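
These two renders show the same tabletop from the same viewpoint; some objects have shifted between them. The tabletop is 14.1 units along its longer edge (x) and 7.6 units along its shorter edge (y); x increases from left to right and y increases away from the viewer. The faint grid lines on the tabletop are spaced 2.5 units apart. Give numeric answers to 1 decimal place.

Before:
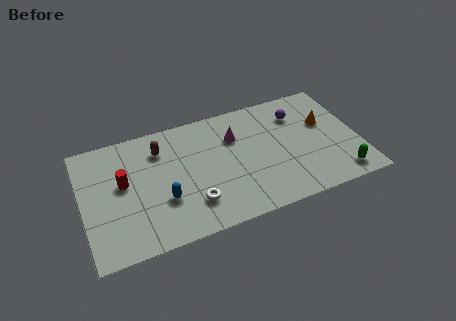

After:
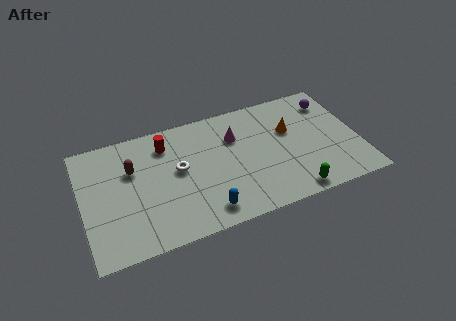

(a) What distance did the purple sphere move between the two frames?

1.8

From (11.2, 5.7) to (13.0, 6.0), the purple sphere covered √(1.8² + 0.3²) ≈ 1.8 units.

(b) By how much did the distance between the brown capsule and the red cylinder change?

-0.4

The distance was about 2.5 in the first image and 2.1 in the second, so they moved 0.4 units closer together.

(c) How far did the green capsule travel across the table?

2.5

The green capsule was near (12.9, 1.1) before and (10.4, 0.8) after, so it travelled √(2.5² + 0.3²) ≈ 2.5 units.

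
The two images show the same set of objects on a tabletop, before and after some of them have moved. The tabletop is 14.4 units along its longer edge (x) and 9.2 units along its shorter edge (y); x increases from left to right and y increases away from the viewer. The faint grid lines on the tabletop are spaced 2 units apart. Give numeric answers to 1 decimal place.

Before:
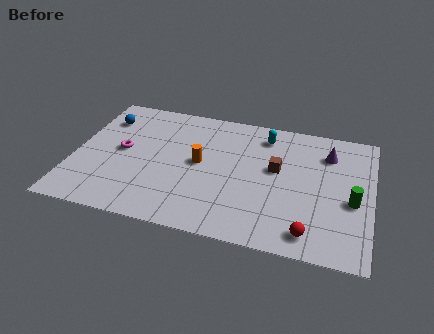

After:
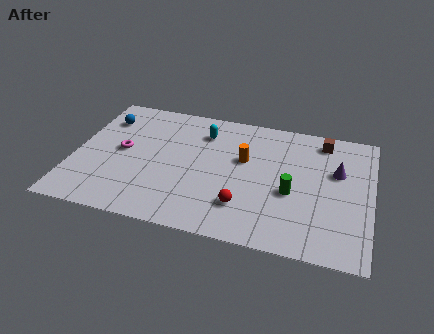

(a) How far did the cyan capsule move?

3.0

From (9.1, 7.6) to (6.1, 7.1), the cyan capsule covered √(3.0² + 0.5²) ≈ 3.0 units.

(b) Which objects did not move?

the blue sphere and the magenta torus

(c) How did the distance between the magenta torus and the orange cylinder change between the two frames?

+2.2

The distance was about 3.8 in the first image and 6.0 in the second, so they moved 2.2 units further apart.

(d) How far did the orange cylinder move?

2.2

The orange cylinder was near (6.1, 4.8) before and (8.2, 5.6) after, so it travelled √(2.1² + 0.8²) ≈ 2.2 units.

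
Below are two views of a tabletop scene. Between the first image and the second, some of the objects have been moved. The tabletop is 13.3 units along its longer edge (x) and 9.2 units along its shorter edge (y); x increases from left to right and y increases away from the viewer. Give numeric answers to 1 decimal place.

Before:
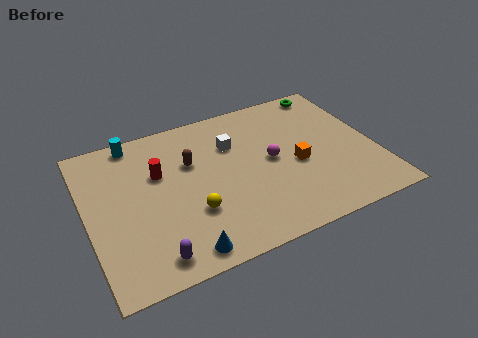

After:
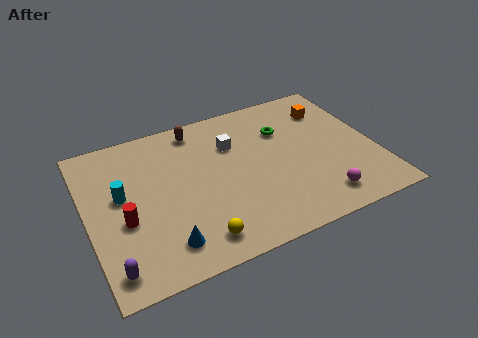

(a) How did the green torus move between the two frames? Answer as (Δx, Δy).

(-2.5, -1.9)

The green torus started near (11.8, 8.3) and ended near (9.3, 6.4).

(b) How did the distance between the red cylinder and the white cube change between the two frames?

+2.4

Before: roughly 3.5 units apart; after: 5.9. That's 2.4 units further apart.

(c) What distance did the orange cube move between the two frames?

3.6

The orange cube was near (9.6, 4.0) before and (11.6, 7.0) after, so it travelled √(2.0² + 3.0²) ≈ 3.6 units.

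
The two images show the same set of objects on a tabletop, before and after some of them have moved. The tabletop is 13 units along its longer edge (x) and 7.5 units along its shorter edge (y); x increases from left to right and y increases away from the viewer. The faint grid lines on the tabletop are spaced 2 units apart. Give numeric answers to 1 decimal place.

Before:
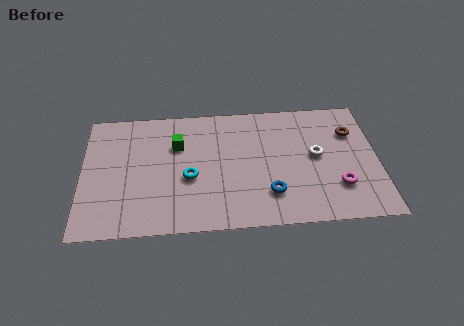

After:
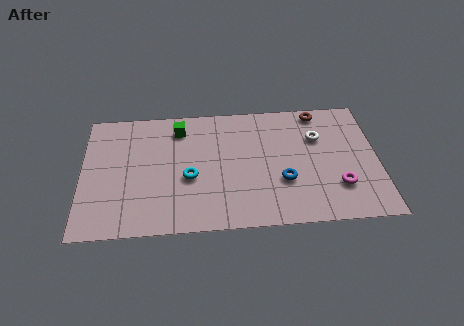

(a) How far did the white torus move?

1.1

The white torus was near (10.3, 4.0) before and (10.4, 5.1) after, so it travelled √(0.1² + 1.1²) ≈ 1.1 units.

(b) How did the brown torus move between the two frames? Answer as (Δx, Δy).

(-1.4, 1.4)

From the two frames, the brown torus sits at roughly (11.9, 5.3) before and (10.5, 6.7) after.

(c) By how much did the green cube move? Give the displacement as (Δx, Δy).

(0.1, 1.0)

From the two frames, the green cube sits at roughly (4.2, 5.1) before and (4.3, 6.1) after.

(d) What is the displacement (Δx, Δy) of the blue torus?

(0.6, 0.7)

The blue torus was at about (8.2, 1.9) and moved to about (8.8, 2.6).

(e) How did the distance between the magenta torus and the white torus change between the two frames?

+1.0

They were about 2.1 units apart before and 3.1 after — 1.0 units further apart.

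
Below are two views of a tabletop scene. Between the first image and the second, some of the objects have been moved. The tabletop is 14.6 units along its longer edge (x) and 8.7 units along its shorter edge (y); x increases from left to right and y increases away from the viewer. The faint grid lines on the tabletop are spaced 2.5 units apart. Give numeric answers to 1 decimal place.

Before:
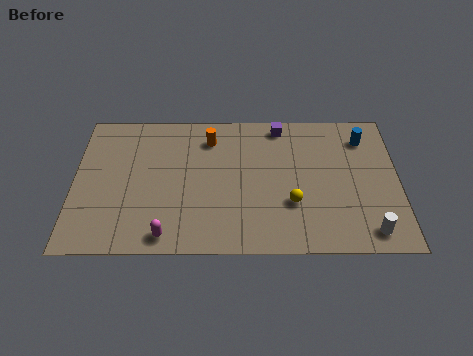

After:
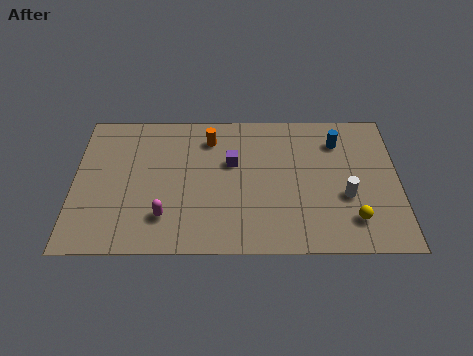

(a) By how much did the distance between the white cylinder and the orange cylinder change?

-2.0

Before: roughly 9.1 units apart; after: 7.1. That's 2.0 units closer together.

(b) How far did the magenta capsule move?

1.1

The magenta capsule moved from about (4.2, 1.0) to (4.1, 2.1), a distance of √(0.1² + 1.1²) ≈ 1.1.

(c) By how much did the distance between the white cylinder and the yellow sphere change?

-2.4

Before: roughly 3.8 units apart; after: 1.4. That's 2.4 units closer together.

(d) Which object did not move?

the orange cylinder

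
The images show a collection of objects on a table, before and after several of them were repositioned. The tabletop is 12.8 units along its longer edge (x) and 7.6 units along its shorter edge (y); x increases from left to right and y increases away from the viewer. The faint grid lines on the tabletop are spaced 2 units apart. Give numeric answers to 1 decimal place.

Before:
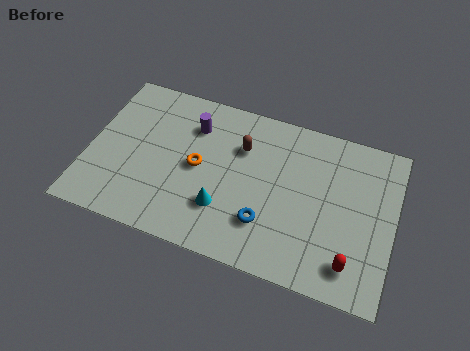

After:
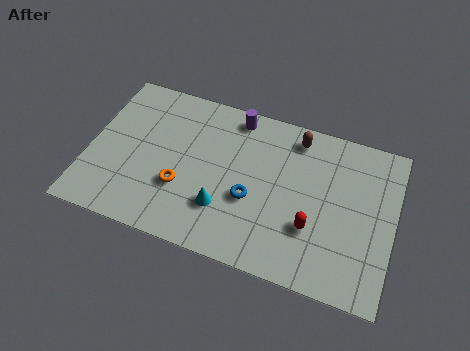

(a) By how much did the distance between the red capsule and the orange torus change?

-1.5

They were about 7.0 units apart before and 5.5 after — 1.5 units closer together.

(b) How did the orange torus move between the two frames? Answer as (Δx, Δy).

(-0.6, -1.2)

The orange torus was at about (4.6, 3.8) and moved to about (4.0, 2.6).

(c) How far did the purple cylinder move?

2.0

The purple cylinder was near (4.2, 5.7) before and (5.9, 6.7) after, so it travelled √(1.7² + 1.0²) ≈ 2.0 units.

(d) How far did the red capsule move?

2.0

From (11.2, 1.4) to (9.5, 2.5), the red capsule covered √(1.7² + 1.1²) ≈ 2.0 units.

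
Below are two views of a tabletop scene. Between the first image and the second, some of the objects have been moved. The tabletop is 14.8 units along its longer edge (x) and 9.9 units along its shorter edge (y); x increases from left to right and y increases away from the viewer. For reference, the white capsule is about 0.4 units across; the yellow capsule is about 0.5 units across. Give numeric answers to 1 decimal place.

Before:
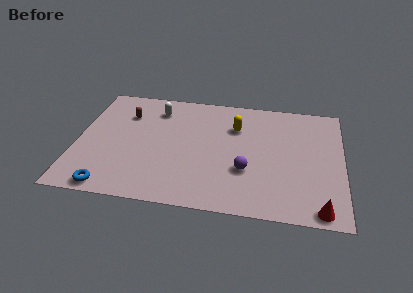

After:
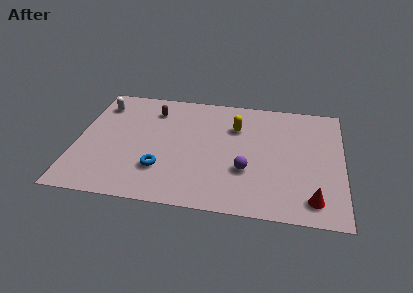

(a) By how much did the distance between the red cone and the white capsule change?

+2.0

They were about 11.6 units apart before and 13.6 after — 2.0 units further apart.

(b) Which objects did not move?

the purple sphere and the yellow capsule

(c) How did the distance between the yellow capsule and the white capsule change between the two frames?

+3.2

They were about 4.6 units apart before and 7.8 after — 3.2 units further apart.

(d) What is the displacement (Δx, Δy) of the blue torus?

(2.7, 1.9)

The blue torus started near (2.1, 0.9) and ended near (4.8, 2.8).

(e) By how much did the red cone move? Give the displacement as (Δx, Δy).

(-0.4, 0.7)

The red cone was at about (13.6, 0.9) and moved to about (13.2, 1.6).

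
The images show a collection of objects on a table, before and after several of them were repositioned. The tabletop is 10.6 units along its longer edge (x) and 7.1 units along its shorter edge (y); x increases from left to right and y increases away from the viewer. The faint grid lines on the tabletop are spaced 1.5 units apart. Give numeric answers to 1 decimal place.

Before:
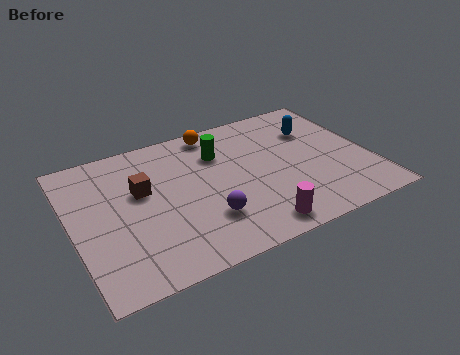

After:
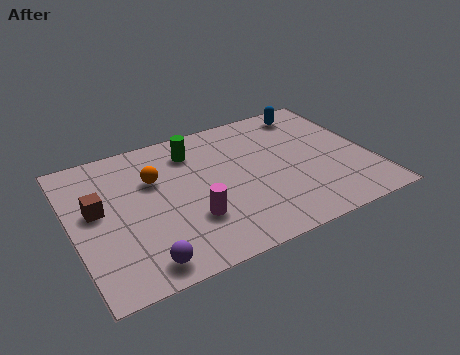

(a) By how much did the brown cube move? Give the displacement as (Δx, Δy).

(-1.6, -0.3)

The brown cube was at about (2.5, 4.3) and moved to about (0.9, 4.0).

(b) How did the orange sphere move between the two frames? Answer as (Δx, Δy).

(-2.4, -1.6)

From the two frames, the orange sphere sits at roughly (5.4, 6.3) before and (3.0, 4.7) after.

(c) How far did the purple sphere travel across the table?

2.6

The purple sphere was near (4.5, 2.0) before and (2.1, 0.9) after, so it travelled √(2.4² + 1.1²) ≈ 2.6 units.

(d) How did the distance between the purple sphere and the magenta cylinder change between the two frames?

+0.4

Before: roughly 1.9 units apart; after: 2.3. That's 0.4 units further apart.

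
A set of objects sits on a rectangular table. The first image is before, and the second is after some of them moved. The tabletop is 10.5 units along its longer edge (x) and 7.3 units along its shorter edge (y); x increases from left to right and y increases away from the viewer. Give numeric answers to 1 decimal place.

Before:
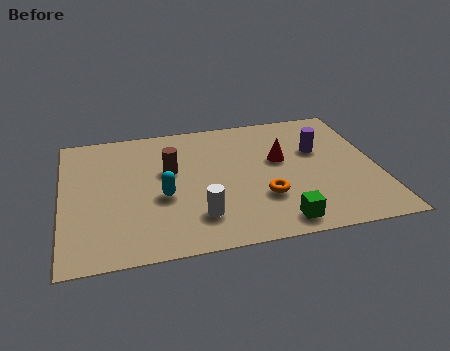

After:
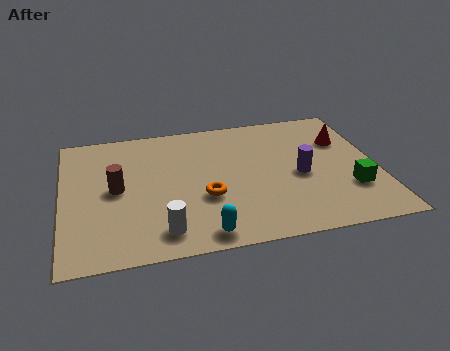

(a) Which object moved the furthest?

the green cube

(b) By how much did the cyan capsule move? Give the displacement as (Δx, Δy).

(1.2, -2.2)

From the two frames, the cyan capsule sits at roughly (3.3, 3.0) before and (4.5, 0.8) after.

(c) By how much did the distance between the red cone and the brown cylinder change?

+4.1

They were about 3.7 units apart before and 7.8 after — 4.1 units further apart.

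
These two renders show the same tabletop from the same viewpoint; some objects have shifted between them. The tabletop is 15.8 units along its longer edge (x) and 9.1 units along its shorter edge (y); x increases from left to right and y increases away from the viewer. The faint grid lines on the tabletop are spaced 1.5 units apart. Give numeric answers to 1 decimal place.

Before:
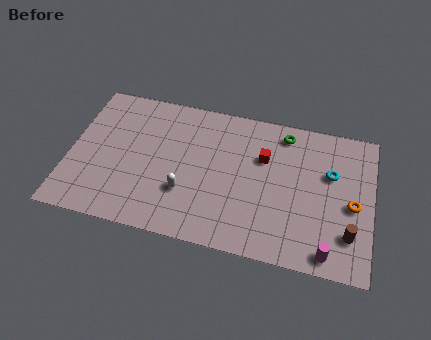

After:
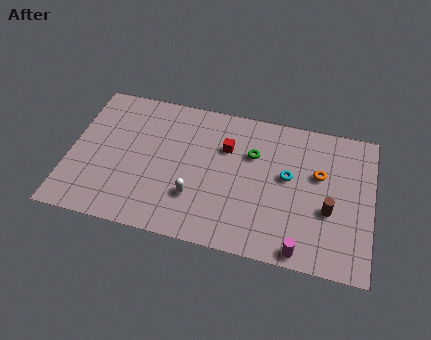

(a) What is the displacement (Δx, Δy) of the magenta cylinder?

(-1.4, -0.2)

From the two frames, the magenta cylinder sits at roughly (13.7, 1.0) before and (12.3, 0.8) after.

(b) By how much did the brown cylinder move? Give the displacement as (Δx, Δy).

(-1.1, 1.2)

From the two frames, the brown cylinder sits at roughly (14.7, 2.3) before and (13.6, 3.5) after.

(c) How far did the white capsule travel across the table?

0.5

The white capsule was near (6.2, 2.9) before and (6.7, 2.7) after, so it travelled √(0.5² + 0.2²) ≈ 0.5 units.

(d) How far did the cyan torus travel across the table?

2.3

The cyan torus moved from about (13.6, 5.8) to (11.4, 5.1), a distance of √(2.2² + 0.7²) ≈ 2.3.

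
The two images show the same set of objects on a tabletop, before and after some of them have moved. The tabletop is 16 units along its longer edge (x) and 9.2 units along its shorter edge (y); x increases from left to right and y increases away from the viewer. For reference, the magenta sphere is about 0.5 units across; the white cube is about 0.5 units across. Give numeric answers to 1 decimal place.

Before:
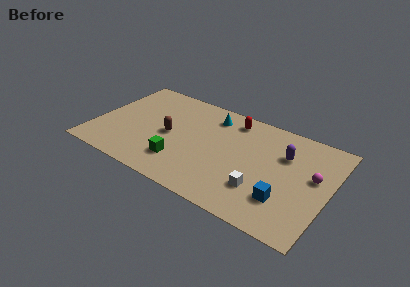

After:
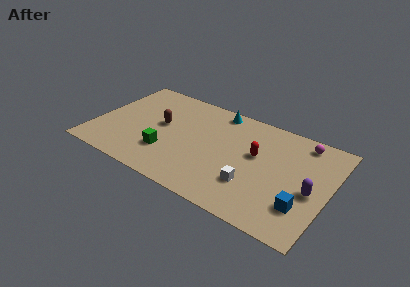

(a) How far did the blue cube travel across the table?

1.2

From (13.3, 2.5) to (14.5, 2.5), the blue cube covered √(1.2² + 0.0²) ≈ 1.2 units.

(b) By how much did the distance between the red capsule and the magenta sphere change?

-2.6

Before: roughly 6.4 units apart; after: 3.8. That's 2.6 units closer together.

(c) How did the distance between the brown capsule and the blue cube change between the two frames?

+2.0

The distance was about 8.4 in the first image and 10.4 in the second, so they moved 2.0 units further apart.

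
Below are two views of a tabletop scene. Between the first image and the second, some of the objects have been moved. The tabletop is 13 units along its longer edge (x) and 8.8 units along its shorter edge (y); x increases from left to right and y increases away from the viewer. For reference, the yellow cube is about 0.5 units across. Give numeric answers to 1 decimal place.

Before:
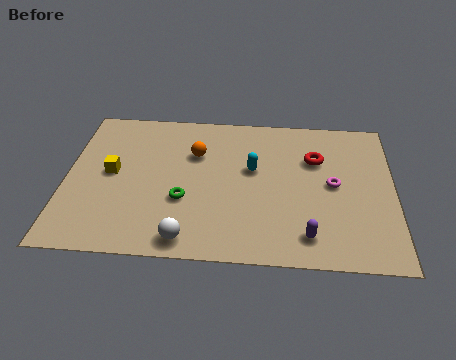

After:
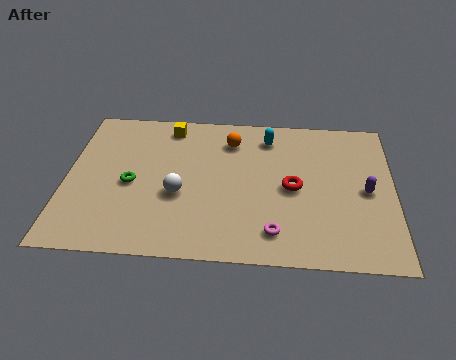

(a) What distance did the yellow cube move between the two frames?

3.7

The yellow cube moved from about (1.8, 4.6) to (4.0, 7.6), a distance of √(2.2² + 3.0²) ≈ 3.7.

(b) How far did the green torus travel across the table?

2.2

The green torus was near (4.7, 3.2) before and (2.6, 4.0) after, so it travelled √(2.1² + 0.8²) ≈ 2.2 units.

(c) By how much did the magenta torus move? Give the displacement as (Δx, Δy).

(-2.3, -2.9)

The magenta torus started near (10.6, 4.5) and ended near (8.3, 1.6).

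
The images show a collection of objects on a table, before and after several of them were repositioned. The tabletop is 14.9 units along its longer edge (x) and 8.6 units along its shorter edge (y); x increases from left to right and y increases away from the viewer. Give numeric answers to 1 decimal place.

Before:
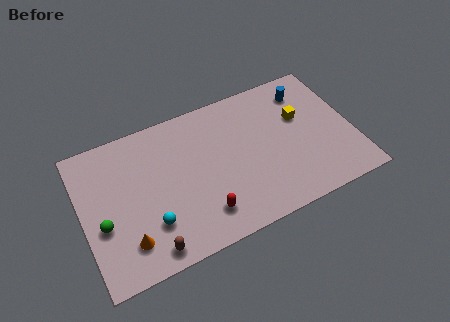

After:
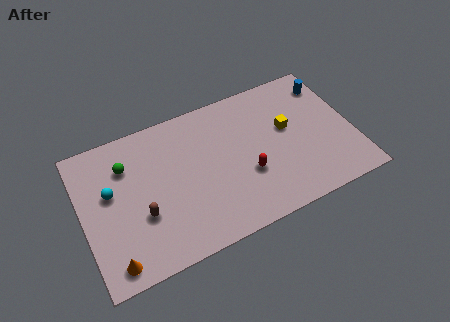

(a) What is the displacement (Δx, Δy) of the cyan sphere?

(-1.9, 2.7)

The cyan sphere was at about (3.5, 2.4) and moved to about (1.6, 5.1).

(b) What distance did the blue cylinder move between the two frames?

1.3

From (12.7, 6.9) to (14.0, 6.9), the blue cylinder covered √(1.3² + 0.0²) ≈ 1.3 units.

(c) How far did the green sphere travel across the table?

3.3

The green sphere moved from about (1.0, 3.4) to (2.6, 6.3), a distance of √(1.6² + 2.9²) ≈ 3.3.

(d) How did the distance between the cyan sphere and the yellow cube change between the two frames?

+0.6

The distance was about 9.2 in the first image and 9.8 in the second, so they moved 0.6 units further apart.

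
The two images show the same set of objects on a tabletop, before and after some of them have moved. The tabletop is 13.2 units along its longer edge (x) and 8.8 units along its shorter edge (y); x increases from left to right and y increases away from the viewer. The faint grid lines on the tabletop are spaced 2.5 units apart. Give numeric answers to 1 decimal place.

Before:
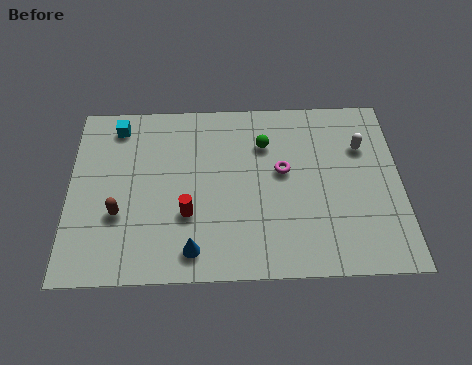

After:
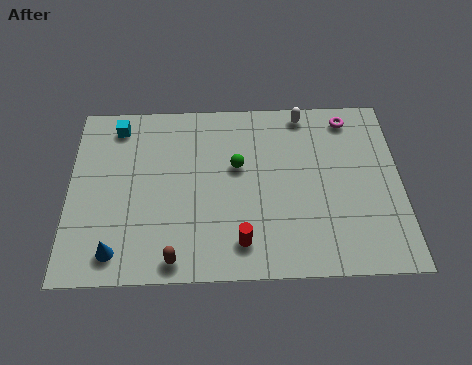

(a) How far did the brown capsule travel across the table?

3.1

From (2.0, 3.1) to (4.2, 0.9), the brown capsule covered √(2.2² + 2.2²) ≈ 3.1 units.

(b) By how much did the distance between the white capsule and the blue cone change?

+1.7

They were about 8.3 units apart before and 10.0 after — 1.7 units further apart.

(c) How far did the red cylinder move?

2.5

The red cylinder was near (4.7, 3.0) before and (6.8, 1.6) after, so it travelled √(2.1² + 1.4²) ≈ 2.5 units.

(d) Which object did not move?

the cyan cube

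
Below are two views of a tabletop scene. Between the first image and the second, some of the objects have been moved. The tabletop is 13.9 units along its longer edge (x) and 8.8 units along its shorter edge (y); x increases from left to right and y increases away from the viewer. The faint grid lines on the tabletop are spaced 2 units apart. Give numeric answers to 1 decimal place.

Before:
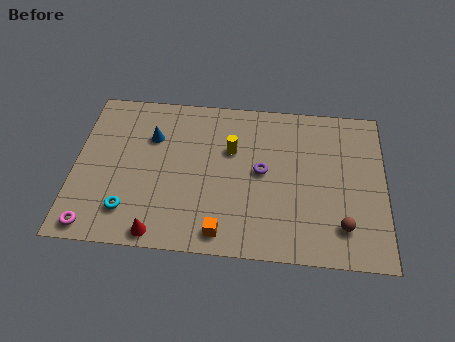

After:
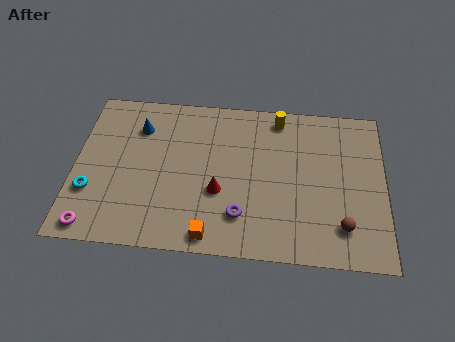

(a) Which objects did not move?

the magenta torus and the brown sphere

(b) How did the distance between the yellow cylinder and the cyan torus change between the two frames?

+3.7

The distance was about 5.9 in the first image and 9.6 in the second, so they moved 3.7 units further apart.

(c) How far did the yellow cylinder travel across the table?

2.9

From (7.0, 5.7) to (9.1, 7.7), the yellow cylinder covered √(2.1² + 2.0²) ≈ 2.9 units.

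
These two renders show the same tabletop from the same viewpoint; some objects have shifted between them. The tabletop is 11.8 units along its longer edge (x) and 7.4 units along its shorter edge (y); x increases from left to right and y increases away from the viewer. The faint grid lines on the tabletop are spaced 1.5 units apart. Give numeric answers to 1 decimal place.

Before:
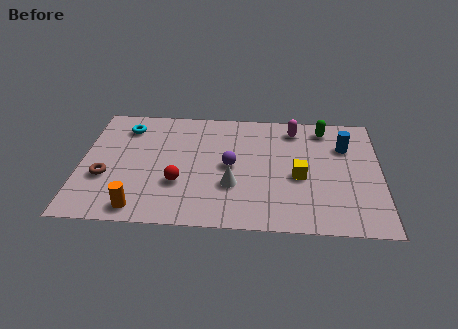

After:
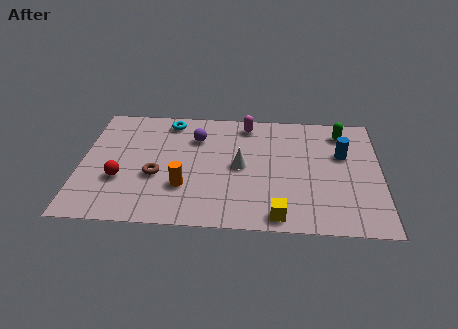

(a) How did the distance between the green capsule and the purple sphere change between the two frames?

+1.3

They were about 4.5 units apart before and 5.8 after — 1.3 units further apart.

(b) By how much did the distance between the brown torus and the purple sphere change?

-2.1

The distance was about 5.0 in the first image and 2.9 in the second, so they moved 2.1 units closer together.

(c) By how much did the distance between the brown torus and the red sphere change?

-1.5

They were about 2.9 units apart before and 1.4 after — 1.5 units closer together.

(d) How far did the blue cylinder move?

0.5

The blue cylinder was near (10.4, 5.2) before and (10.3, 4.7) after, so it travelled √(0.1² + 0.5²) ≈ 0.5 units.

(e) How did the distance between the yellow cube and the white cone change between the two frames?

+0.6

The distance was about 2.7 in the first image and 3.3 in the second, so they moved 0.6 units further apart.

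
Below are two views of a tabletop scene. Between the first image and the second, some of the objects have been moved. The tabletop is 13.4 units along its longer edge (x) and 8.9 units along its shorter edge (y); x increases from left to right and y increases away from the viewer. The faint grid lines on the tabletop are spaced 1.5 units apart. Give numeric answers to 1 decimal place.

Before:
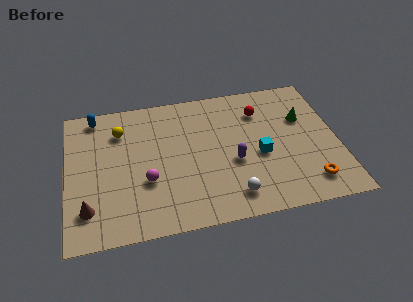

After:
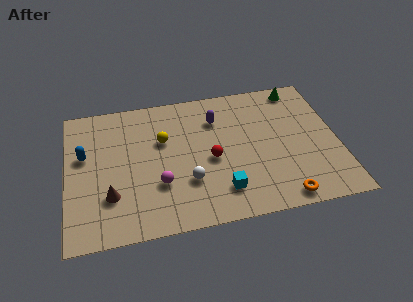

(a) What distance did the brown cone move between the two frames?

1.3

The brown cone was near (1.0, 2.0) before and (2.1, 2.6) after, so it travelled √(1.1² + 0.6²) ≈ 1.3 units.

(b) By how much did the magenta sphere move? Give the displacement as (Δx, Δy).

(0.6, -0.3)

From the two frames, the magenta sphere sits at roughly (3.9, 3.2) before and (4.5, 2.9) after.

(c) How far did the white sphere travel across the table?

2.5

The white sphere moved from about (8.0, 1.5) to (5.9, 2.8), a distance of √(2.1² + 1.3²) ≈ 2.5.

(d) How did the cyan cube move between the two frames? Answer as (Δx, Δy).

(-2.0, -1.9)

From the two frames, the cyan cube sits at roughly (9.5, 3.8) before and (7.5, 1.9) after.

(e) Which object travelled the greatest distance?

the red sphere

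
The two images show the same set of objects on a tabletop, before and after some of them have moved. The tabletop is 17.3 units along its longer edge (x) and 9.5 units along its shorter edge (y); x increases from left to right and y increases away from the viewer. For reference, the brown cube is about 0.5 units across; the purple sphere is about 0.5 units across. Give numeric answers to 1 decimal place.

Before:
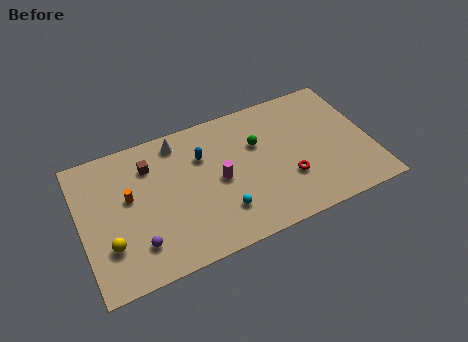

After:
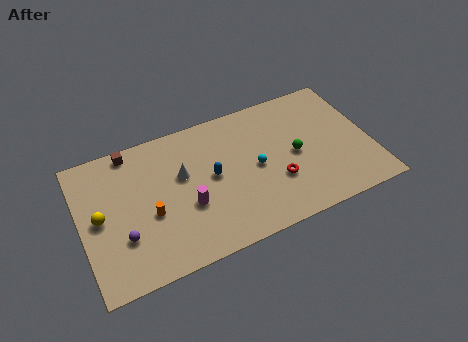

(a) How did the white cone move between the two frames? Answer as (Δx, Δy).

(0.0, -2.4)

From the two frames, the white cone sits at roughly (6.1, 8.2) before and (6.1, 5.8) after.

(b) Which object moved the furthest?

the cyan sphere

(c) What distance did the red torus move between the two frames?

0.7

From (12.2, 3.1) to (11.5, 3.2), the red torus covered √(0.7² + 0.1²) ≈ 0.7 units.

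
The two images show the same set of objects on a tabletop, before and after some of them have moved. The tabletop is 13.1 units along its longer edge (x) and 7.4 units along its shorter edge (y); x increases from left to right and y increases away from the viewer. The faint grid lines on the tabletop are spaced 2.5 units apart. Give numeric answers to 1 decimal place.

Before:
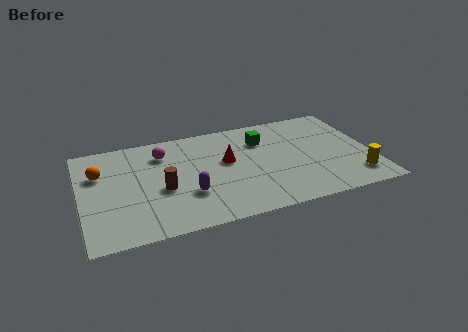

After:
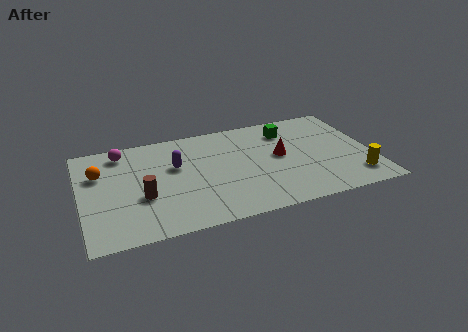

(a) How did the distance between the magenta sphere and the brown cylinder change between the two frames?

+1.0

They were about 2.6 units apart before and 3.6 after — 1.0 units further apart.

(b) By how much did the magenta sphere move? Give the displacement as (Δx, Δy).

(-1.8, 0.6)

From the two frames, the magenta sphere sits at roughly (3.8, 5.7) before and (2.0, 6.3) after.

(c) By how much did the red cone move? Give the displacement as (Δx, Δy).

(2.4, -0.3)

The red cone was at about (6.6, 4.3) and moved to about (9.0, 4.0).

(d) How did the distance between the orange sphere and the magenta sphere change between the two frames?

-1.3

Before: roughly 3.0 units apart; after: 1.7. That's 1.3 units closer together.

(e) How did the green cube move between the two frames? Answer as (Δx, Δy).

(1.2, 0.4)

From the two frames, the green cube sits at roughly (8.3, 5.4) before and (9.5, 5.8) after.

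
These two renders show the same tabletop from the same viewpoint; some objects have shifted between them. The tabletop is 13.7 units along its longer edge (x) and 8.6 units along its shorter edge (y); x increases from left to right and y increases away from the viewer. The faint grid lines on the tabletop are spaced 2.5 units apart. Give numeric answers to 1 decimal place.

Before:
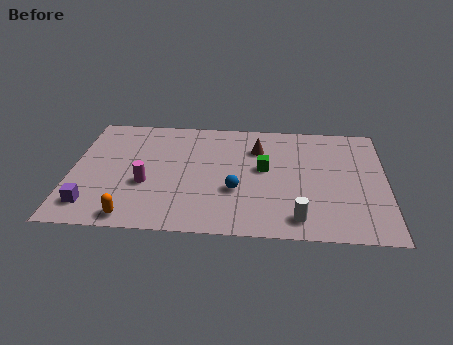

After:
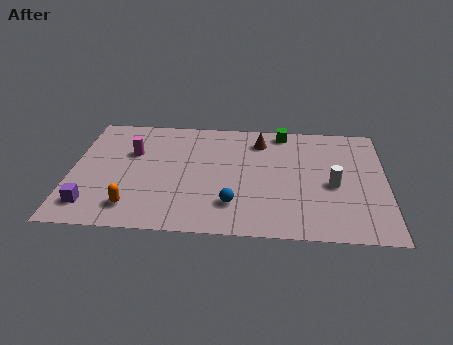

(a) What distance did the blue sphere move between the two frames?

1.0

The blue sphere was near (7.2, 3.1) before and (7.1, 2.1) after, so it travelled √(0.1² + 1.0²) ≈ 1.0 units.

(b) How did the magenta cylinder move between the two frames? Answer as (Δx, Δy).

(-0.7, 2.3)

From the two frames, the magenta cylinder sits at roughly (3.3, 3.3) before and (2.6, 5.6) after.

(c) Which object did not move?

the purple cube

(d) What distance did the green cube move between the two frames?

3.0

The green cube was near (8.4, 4.8) before and (9.2, 7.7) after, so it travelled √(0.8² + 2.9²) ≈ 3.0 units.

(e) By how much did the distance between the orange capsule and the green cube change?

+2.0

Before: roughly 6.8 units apart; after: 8.8. That's 2.0 units further apart.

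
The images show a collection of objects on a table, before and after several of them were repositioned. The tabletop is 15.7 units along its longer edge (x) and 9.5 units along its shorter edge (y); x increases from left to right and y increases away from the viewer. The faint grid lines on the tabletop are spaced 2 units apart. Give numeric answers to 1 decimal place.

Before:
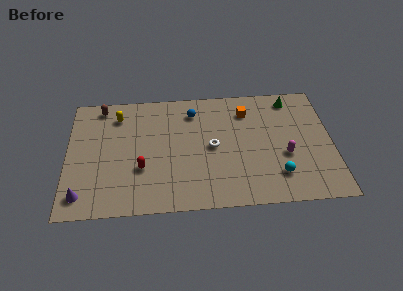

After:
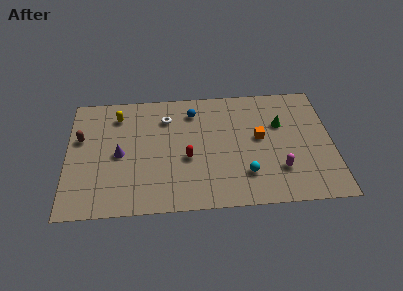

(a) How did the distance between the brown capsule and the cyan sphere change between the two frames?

-1.8

The distance was about 12.1 in the first image and 10.3 in the second, so they moved 1.8 units closer together.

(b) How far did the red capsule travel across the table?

2.8

From (4.4, 3.3) to (7.1, 3.9), the red capsule covered √(2.7² + 0.6²) ≈ 2.8 units.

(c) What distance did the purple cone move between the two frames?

3.7

The purple cone was near (0.9, 1.5) before and (3.1, 4.5) after, so it travelled √(2.2² + 3.0²) ≈ 3.7 units.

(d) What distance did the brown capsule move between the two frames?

2.8

The brown capsule moved from about (2.0, 8.4) to (0.8, 5.9), a distance of √(1.2² + 2.5²) ≈ 2.8.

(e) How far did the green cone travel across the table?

2.1

The green cone was near (13.4, 8.2) before and (12.7, 6.2) after, so it travelled √(0.7² + 2.0²) ≈ 2.1 units.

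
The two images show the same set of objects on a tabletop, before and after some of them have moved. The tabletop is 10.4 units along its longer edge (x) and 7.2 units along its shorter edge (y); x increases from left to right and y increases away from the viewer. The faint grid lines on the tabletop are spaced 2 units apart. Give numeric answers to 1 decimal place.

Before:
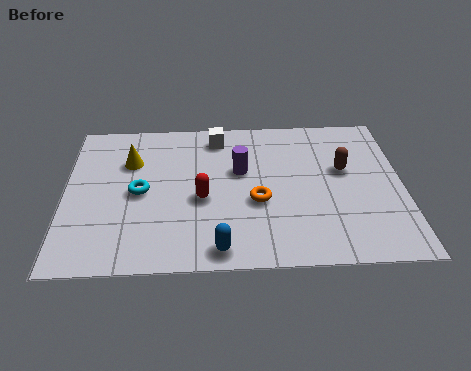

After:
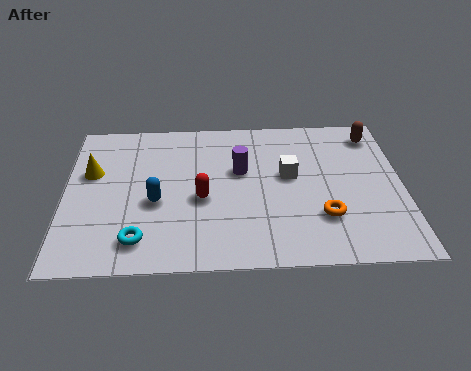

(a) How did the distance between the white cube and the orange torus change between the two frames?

-1.2

They were about 3.4 units apart before and 2.2 after — 1.2 units closer together.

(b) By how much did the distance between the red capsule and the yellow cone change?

+0.8

Before: roughly 2.9 units apart; after: 3.7. That's 0.8 units further apart.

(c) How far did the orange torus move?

2.2

The orange torus moved from about (5.9, 2.9) to (7.9, 2.1), a distance of √(2.0² + 0.8²) ≈ 2.2.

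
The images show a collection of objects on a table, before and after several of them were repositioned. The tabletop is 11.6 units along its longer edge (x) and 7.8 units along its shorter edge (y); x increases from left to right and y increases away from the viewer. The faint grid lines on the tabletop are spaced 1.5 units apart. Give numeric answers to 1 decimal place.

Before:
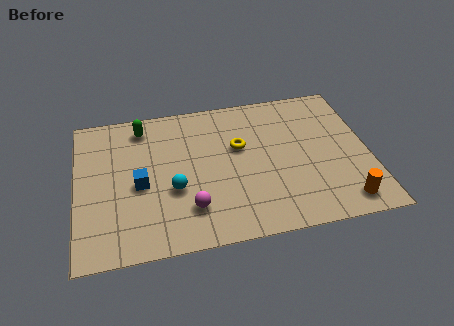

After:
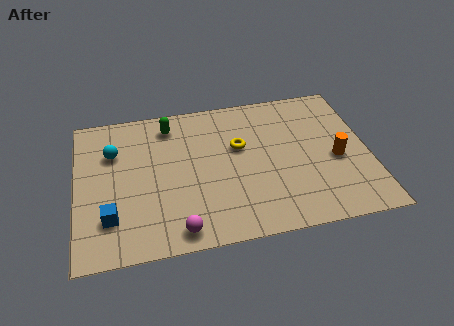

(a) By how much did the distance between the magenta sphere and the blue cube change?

+0.3

Before: roughly 2.5 units apart; after: 2.8. That's 0.3 units further apart.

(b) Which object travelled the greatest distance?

the cyan sphere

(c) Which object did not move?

the yellow torus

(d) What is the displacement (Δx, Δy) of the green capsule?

(1.1, -0.1)

The green capsule started near (2.7, 6.6) and ended near (3.8, 6.5).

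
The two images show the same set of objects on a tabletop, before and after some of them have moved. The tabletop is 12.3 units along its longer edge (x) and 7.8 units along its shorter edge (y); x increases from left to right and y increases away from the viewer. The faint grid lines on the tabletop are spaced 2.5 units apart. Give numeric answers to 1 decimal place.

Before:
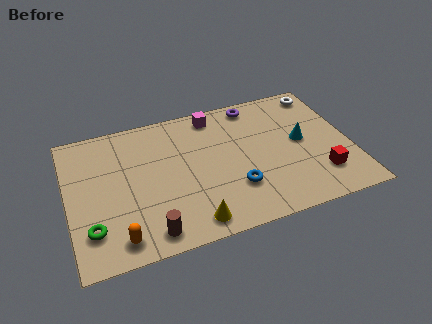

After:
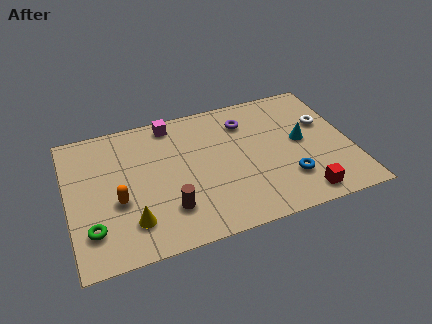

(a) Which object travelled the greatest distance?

the yellow cone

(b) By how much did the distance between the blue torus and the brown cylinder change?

+1.2

The distance was about 4.0 in the first image and 5.2 in the second, so they moved 1.2 units further apart.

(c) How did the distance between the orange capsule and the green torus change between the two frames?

+0.3

Before: roughly 1.4 units apart; after: 1.7. That's 0.3 units further apart.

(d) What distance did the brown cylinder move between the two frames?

1.3

The brown cylinder moved from about (3.3, 1.0) to (4.2, 2.0), a distance of √(0.9² + 1.0²) ≈ 1.3.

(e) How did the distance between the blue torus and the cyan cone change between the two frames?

-1.4

The distance was about 3.6 in the first image and 2.2 in the second, so they moved 1.4 units closer together.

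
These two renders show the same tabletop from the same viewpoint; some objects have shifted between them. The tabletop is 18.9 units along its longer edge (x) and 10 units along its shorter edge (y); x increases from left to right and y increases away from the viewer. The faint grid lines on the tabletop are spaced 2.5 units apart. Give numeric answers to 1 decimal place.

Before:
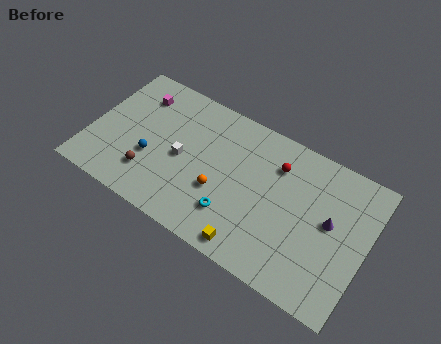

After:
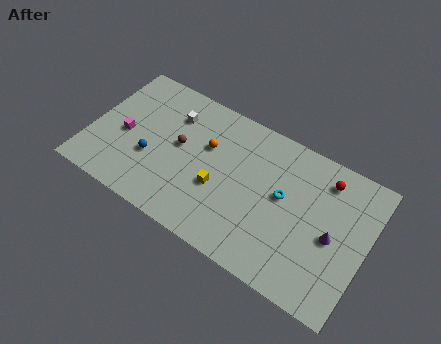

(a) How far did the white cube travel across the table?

3.0

The white cube moved from about (6.3, 4.7) to (5.2, 7.5), a distance of √(1.1² + 2.8²) ≈ 3.0.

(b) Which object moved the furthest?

the cyan torus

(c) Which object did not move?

the blue sphere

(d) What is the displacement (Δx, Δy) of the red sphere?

(3.2, 0.7)

The red sphere was at about (12.5, 7.5) and moved to about (15.7, 8.2).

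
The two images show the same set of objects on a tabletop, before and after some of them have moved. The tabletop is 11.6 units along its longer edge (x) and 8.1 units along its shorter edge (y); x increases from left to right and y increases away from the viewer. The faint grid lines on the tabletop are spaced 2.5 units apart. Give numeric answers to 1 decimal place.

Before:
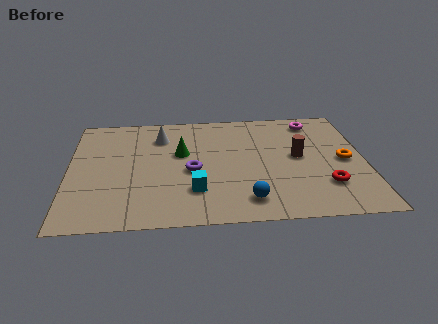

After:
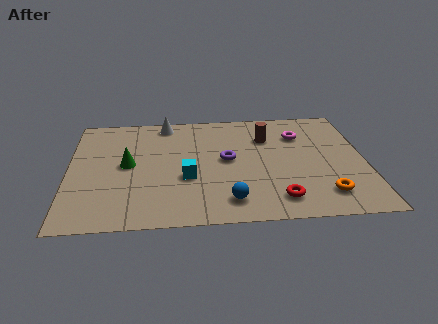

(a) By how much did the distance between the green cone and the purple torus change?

+2.5

The distance was about 1.4 in the first image and 3.9 in the second, so they moved 2.5 units further apart.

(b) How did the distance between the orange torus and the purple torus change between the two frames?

-1.4

They were about 6.0 units apart before and 4.6 after — 1.4 units closer together.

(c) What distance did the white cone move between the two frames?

1.0

The white cone was near (3.6, 6.2) before and (3.8, 7.2) after, so it travelled √(0.2² + 1.0²) ≈ 1.0 units.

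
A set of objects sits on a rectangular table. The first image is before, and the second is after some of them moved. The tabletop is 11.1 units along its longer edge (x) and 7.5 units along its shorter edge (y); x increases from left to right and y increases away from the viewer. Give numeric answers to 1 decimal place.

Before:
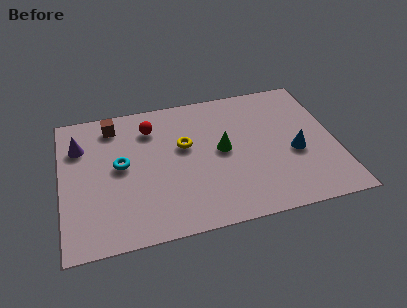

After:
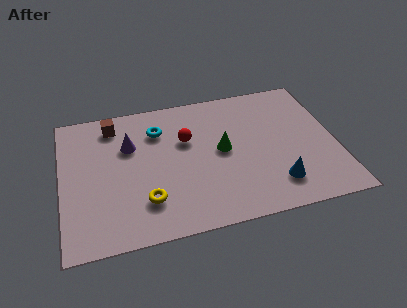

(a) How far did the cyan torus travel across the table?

2.3

From (2.4, 4.0) to (4.0, 5.6), the cyan torus covered √(1.6² + 1.6²) ≈ 2.3 units.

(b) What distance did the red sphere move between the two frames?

1.7

The red sphere was near (3.7, 5.8) before and (5.1, 4.8) after, so it travelled √(1.4² + 1.0²) ≈ 1.7 units.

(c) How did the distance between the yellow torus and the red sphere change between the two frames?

+1.6

Before: roughly 1.8 units apart; after: 3.4. That's 1.6 units further apart.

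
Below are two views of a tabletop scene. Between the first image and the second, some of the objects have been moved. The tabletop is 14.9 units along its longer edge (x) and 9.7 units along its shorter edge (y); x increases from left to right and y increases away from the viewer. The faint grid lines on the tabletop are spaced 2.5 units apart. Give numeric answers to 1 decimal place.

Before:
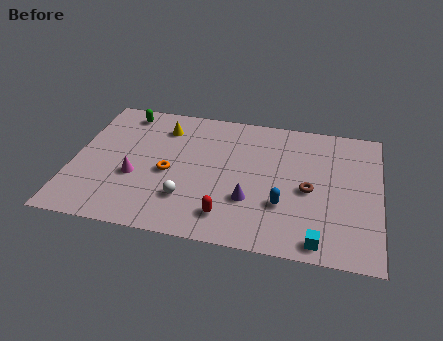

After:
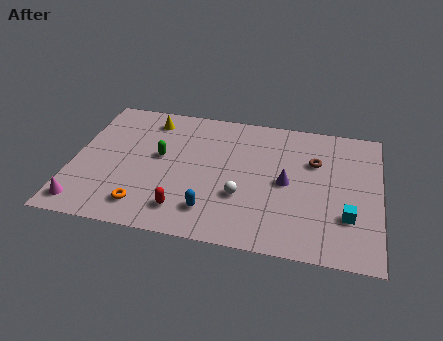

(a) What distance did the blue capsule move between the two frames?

3.6

The blue capsule moved from about (10.3, 3.1) to (6.9, 2.0), a distance of √(3.4² + 1.1²) ≈ 3.6.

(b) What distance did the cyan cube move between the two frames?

2.3

The cyan cube was near (12.1, 1.0) before and (13.4, 2.9) after, so it travelled √(1.3² + 1.9²) ≈ 2.3 units.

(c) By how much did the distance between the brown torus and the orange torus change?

+2.5

They were about 6.8 units apart before and 9.3 after — 2.5 units further apart.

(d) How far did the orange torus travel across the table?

2.8

The orange torus moved from about (4.7, 4.3) to (3.7, 1.7), a distance of √(1.0² + 2.6²) ≈ 2.8.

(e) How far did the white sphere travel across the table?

2.7

The white sphere moved from about (5.7, 2.6) to (8.3, 3.3), a distance of √(2.6² + 0.7²) ≈ 2.7.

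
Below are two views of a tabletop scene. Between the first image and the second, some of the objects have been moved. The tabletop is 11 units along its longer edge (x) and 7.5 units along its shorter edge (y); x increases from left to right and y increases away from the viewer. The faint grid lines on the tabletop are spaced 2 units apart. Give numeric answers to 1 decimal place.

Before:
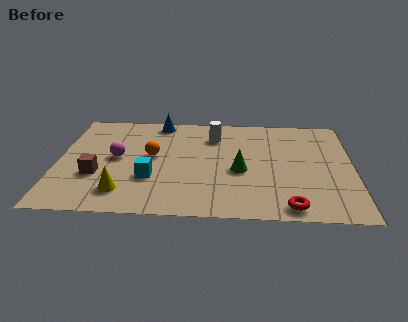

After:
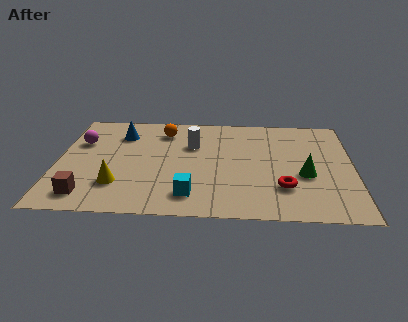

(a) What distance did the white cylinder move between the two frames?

1.1

From (5.8, 5.7) to (5.0, 5.0), the white cylinder covered √(0.8² + 0.7²) ≈ 1.1 units.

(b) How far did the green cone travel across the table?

2.4

The green cone was near (6.8, 3.2) before and (9.2, 3.0) after, so it travelled √(2.4² + 0.2²) ≈ 2.4 units.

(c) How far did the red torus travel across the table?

1.3

From (8.6, 0.8) to (8.4, 2.1), the red torus covered √(0.2² + 1.3²) ≈ 1.3 units.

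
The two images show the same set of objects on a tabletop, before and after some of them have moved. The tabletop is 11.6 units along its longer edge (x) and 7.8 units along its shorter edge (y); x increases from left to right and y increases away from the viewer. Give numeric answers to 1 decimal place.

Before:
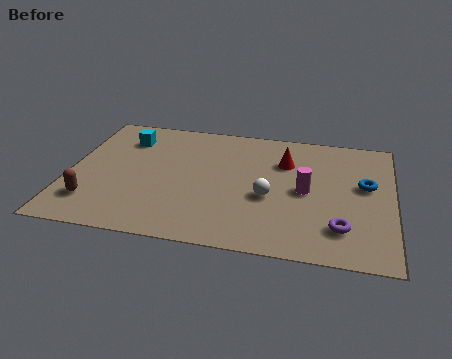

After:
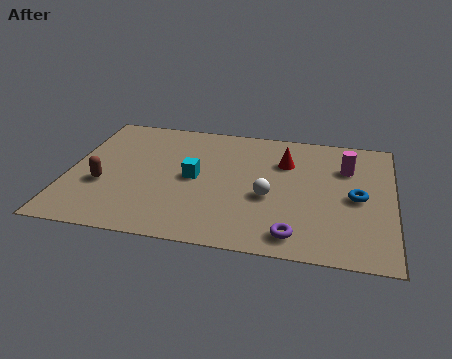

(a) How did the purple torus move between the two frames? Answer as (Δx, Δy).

(-1.6, -0.7)

From the two frames, the purple torus sits at roughly (9.8, 1.8) before and (8.2, 1.1) after.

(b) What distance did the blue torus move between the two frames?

0.9

From (10.6, 4.5) to (10.3, 3.7), the blue torus covered √(0.3² + 0.8²) ≈ 0.9 units.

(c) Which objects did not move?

the white sphere and the red cone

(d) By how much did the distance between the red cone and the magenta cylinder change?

+0.3

They were about 1.9 units apart before and 2.2 after — 0.3 units further apart.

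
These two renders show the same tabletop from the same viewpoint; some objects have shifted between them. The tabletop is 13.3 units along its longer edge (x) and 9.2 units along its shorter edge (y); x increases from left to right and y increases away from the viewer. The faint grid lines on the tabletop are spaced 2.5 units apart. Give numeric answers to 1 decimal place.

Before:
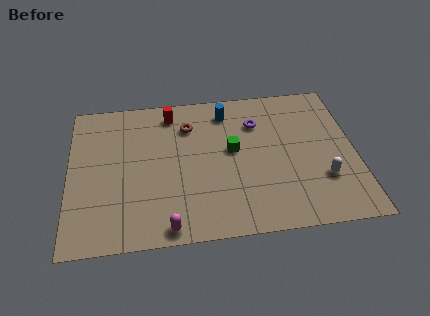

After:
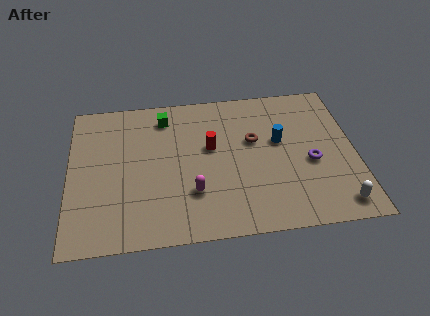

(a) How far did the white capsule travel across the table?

1.7

The white capsule moved from about (11.7, 2.8) to (12.3, 1.2), a distance of √(0.6² + 1.6²) ≈ 1.7.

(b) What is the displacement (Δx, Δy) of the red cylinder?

(1.8, -2.4)

The red cylinder was at about (4.8, 7.8) and moved to about (6.6, 5.4).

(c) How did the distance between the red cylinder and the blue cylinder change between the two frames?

+0.6

They were about 2.6 units apart before and 3.2 after — 0.6 units further apart.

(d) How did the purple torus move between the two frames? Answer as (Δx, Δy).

(2.4, -2.8)

From the two frames, the purple torus sits at roughly (8.8, 6.7) before and (11.2, 3.9) after.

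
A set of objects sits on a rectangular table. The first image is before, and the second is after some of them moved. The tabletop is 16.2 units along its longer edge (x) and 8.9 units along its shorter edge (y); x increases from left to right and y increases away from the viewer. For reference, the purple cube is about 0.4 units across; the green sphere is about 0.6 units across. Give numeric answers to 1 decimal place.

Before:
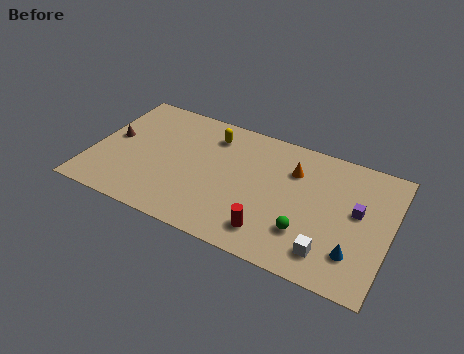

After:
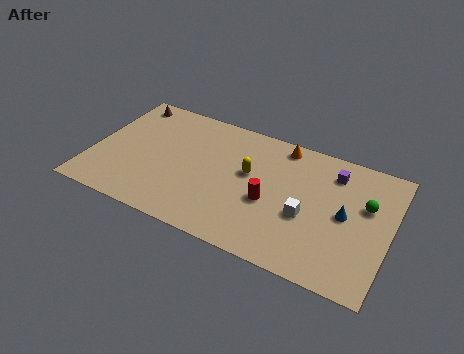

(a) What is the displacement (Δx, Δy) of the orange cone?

(-0.8, 1.5)

From the two frames, the orange cone sits at roughly (10.8, 6.4) before and (10.0, 7.9) after.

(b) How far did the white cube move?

2.4

From (13.2, 1.7) to (11.8, 3.6), the white cube covered √(1.4² + 1.9²) ≈ 2.4 units.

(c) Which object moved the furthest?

the green sphere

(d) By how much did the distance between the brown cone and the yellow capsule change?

+2.0

They were about 5.7 units apart before and 7.7 after — 2.0 units further apart.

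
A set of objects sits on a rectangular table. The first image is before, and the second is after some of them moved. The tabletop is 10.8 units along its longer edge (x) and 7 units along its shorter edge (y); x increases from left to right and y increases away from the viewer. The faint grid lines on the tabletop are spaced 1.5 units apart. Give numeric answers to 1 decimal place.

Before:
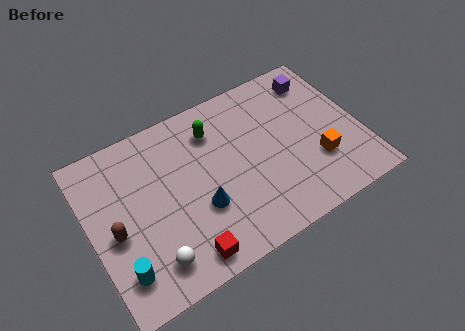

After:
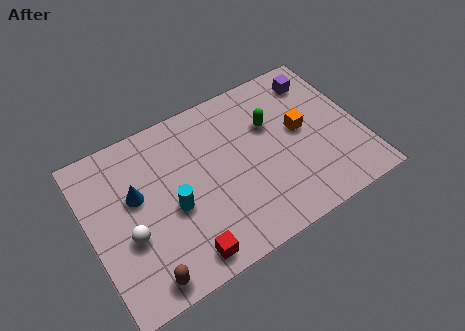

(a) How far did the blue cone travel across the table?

2.9

The blue cone was near (4.2, 2.5) before and (1.9, 4.2) after, so it travelled √(2.3² + 1.7²) ≈ 2.9 units.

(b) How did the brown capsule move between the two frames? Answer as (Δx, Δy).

(0.8, -2.3)

The brown capsule was at about (0.9, 3.1) and moved to about (1.7, 0.8).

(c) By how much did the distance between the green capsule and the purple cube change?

-1.9

Before: roughly 4.3 units apart; after: 2.4. That's 1.9 units closer together.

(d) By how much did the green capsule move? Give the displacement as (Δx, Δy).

(2.2, -0.8)

The green capsule started near (5.2, 5.4) and ended near (7.4, 4.6).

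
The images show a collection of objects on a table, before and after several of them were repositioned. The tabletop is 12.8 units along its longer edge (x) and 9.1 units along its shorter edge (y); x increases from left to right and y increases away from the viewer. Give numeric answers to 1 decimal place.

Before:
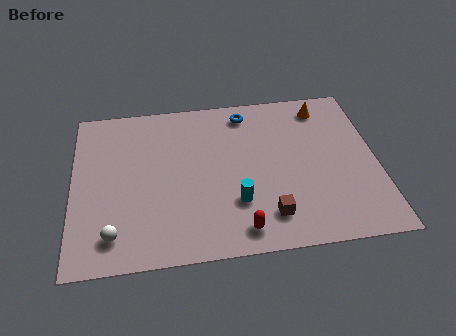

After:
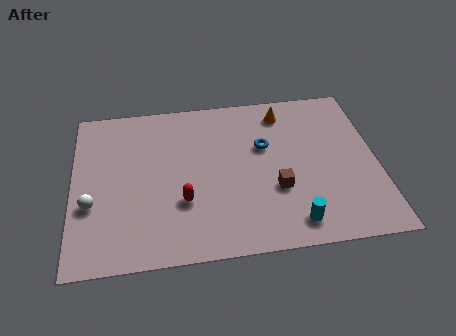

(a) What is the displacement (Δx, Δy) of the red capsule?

(-2.3, 1.8)

From the two frames, the red capsule sits at roughly (6.9, 1.2) before and (4.6, 3.0) after.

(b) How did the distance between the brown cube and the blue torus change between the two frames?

-3.5

The distance was about 6.0 in the first image and 2.5 in the second, so they moved 3.5 units closer together.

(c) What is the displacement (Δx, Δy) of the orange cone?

(-1.7, -0.1)

The orange cone started near (10.7, 7.7) and ended near (9.0, 7.6).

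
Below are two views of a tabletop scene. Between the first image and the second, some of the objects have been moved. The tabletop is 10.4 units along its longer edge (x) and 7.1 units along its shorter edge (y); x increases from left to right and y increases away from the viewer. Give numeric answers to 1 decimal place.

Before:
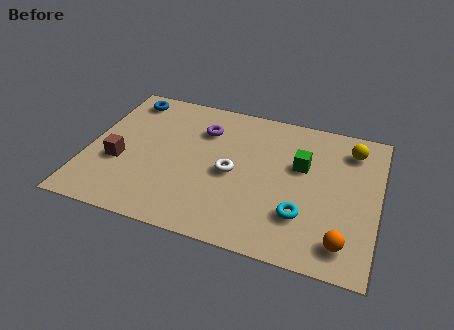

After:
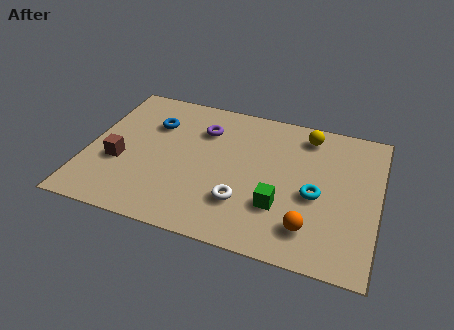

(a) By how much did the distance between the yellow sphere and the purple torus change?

-1.5

Before: roughly 5.3 units apart; after: 3.8. That's 1.5 units closer together.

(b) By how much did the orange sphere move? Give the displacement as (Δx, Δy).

(-1.2, 0.3)

The orange sphere started near (9.3, 1.2) and ended near (8.1, 1.5).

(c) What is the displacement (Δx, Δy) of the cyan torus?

(0.4, 1.1)

The cyan torus was at about (7.8, 2.0) and moved to about (8.2, 3.1).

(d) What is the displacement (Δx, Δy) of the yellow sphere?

(-1.6, 0.3)

The yellow sphere was at about (9.3, 5.7) and moved to about (7.7, 6.0).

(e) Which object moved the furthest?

the green cube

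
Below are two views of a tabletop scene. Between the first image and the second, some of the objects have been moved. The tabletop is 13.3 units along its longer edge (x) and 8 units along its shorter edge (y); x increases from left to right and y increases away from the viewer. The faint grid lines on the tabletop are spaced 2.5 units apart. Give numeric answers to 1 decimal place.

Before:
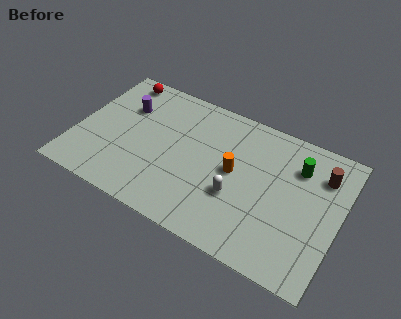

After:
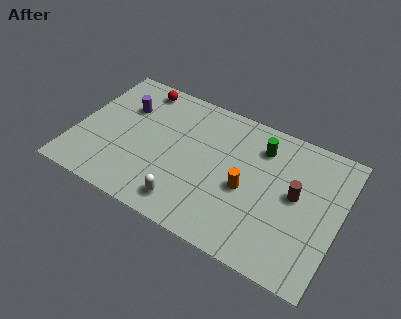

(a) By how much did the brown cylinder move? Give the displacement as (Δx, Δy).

(-1.1, -1.7)

From the two frames, the brown cylinder sits at roughly (12.2, 6.0) before and (11.1, 4.3) after.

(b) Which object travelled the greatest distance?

the white capsule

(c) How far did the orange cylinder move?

1.0

The orange cylinder moved from about (8.0, 4.2) to (8.7, 3.5), a distance of √(0.7² + 0.7²) ≈ 1.0.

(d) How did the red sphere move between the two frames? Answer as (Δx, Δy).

(1.1, -0.1)

From the two frames, the red sphere sits at roughly (1.6, 7.1) before and (2.7, 7.0) after.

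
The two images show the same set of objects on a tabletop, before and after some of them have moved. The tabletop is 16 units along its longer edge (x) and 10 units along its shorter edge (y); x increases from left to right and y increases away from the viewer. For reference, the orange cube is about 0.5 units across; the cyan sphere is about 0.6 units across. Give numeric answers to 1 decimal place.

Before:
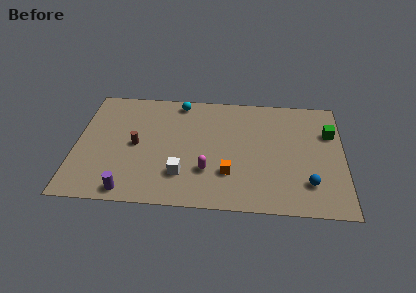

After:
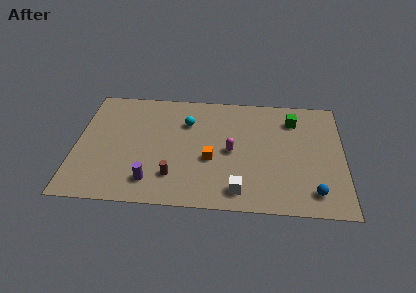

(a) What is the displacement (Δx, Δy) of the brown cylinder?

(2.3, -2.5)

The brown cylinder was at about (3.6, 4.9) and moved to about (5.9, 2.4).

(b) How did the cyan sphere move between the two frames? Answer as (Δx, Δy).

(0.5, -1.8)

The cyan sphere started near (6.1, 8.9) and ended near (6.6, 7.1).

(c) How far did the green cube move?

2.4

From (15.2, 6.8) to (13.0, 7.8), the green cube covered √(2.2² + 1.0²) ≈ 2.4 units.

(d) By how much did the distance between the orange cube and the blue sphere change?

+1.8

Before: roughly 4.7 units apart; after: 6.5. That's 1.8 units further apart.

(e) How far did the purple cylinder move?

1.6

The purple cylinder moved from about (3.3, 1.0) to (4.6, 1.9), a distance of √(1.3² + 0.9²) ≈ 1.6.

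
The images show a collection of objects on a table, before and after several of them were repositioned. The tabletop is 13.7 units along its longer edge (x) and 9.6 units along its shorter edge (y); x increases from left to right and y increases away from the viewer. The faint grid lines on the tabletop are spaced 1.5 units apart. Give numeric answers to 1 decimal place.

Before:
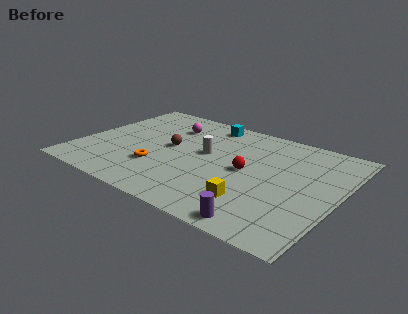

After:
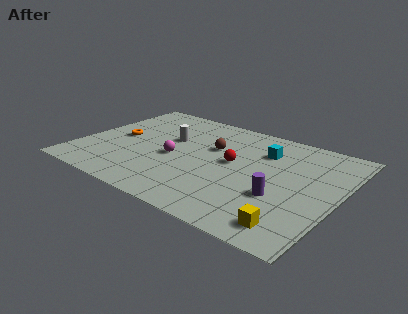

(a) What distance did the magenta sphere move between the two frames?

3.1

From (4.2, 7.2) to (5.1, 4.2), the magenta sphere covered √(0.9² + 3.0²) ≈ 3.1 units.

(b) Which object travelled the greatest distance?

the cyan cube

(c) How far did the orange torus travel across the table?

3.2

From (4.5, 2.9) to (1.9, 4.8), the orange torus covered √(2.6² + 1.9²) ≈ 3.2 units.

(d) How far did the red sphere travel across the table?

0.9

The red sphere moved from about (8.9, 4.8) to (8.1, 5.2), a distance of √(0.8² + 0.4²) ≈ 0.9.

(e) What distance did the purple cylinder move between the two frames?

2.5

From (10.5, 0.9) to (10.9, 3.4), the purple cylinder covered √(0.4² + 2.5²) ≈ 2.5 units.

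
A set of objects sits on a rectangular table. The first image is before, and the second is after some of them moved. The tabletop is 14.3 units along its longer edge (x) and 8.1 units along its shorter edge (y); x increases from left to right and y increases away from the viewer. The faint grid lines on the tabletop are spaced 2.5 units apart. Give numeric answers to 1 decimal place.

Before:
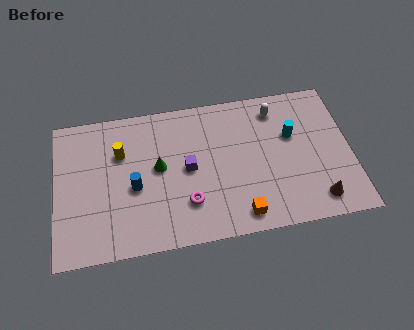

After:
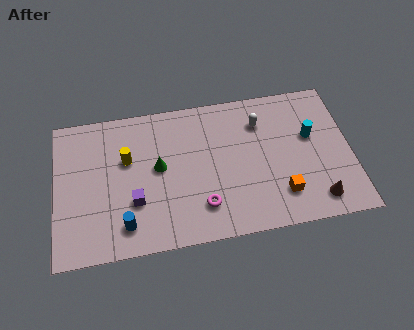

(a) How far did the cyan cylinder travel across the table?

0.9

The cyan cylinder was near (11.5, 5.1) before and (12.4, 4.9) after, so it travelled √(0.9² + 0.2²) ≈ 0.9 units.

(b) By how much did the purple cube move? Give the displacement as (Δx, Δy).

(-2.6, -1.4)

The purple cube was at about (6.4, 4.1) and moved to about (3.8, 2.7).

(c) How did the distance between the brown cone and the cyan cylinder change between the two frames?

-0.3

They were about 3.9 units apart before and 3.6 after — 0.3 units closer together.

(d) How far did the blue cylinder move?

2.1

The blue cylinder was near (3.8, 3.5) before and (3.3, 1.5) after, so it travelled √(0.5² + 2.0²) ≈ 2.1 units.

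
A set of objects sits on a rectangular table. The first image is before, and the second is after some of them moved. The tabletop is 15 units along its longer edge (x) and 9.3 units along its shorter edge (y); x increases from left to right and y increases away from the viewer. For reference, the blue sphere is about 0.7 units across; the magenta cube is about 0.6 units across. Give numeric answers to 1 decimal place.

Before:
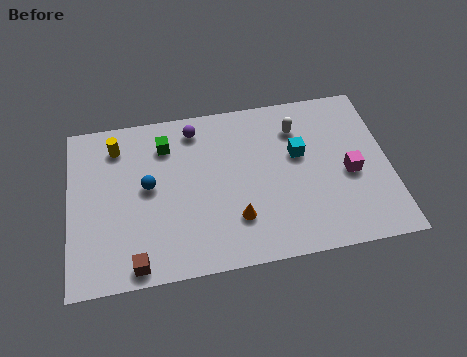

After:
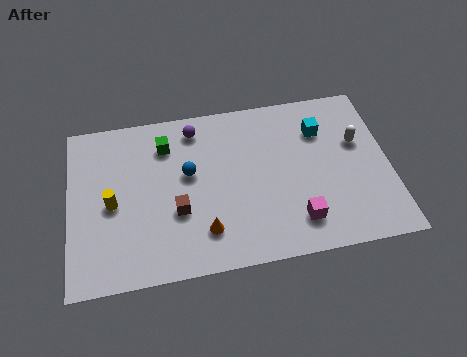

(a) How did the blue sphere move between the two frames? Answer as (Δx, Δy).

(1.9, 0.4)

From the two frames, the blue sphere sits at roughly (3.7, 5.0) before and (5.6, 5.4) after.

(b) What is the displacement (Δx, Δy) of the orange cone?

(-1.5, -0.4)

From the two frames, the orange cone sits at roughly (7.7, 2.5) before and (6.2, 2.1) after.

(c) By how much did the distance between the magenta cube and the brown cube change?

-4.9

They were about 10.6 units apart before and 5.7 after — 4.9 units closer together.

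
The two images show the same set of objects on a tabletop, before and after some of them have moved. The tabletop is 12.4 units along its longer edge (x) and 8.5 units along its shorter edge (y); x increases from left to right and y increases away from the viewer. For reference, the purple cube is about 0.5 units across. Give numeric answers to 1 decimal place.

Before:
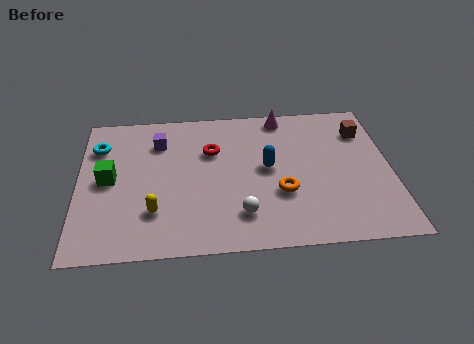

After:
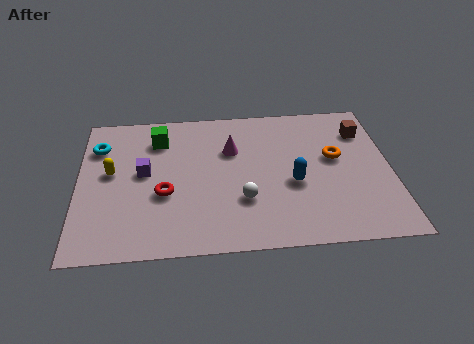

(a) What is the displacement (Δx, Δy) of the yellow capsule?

(-1.7, 2.4)

The yellow capsule started near (3.0, 2.3) and ended near (1.3, 4.7).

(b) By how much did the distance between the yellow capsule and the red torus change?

-1.6

Before: roughly 4.1 units apart; after: 2.5. That's 1.6 units closer together.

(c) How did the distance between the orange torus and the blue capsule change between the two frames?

+0.6

Before: roughly 1.6 units apart; after: 2.2. That's 0.6 units further apart.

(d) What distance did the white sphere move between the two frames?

0.8

The white sphere was near (6.4, 1.9) before and (6.5, 2.7) after, so it travelled √(0.1² + 0.8²) ≈ 0.8 units.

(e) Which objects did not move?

the cyan torus and the brown cube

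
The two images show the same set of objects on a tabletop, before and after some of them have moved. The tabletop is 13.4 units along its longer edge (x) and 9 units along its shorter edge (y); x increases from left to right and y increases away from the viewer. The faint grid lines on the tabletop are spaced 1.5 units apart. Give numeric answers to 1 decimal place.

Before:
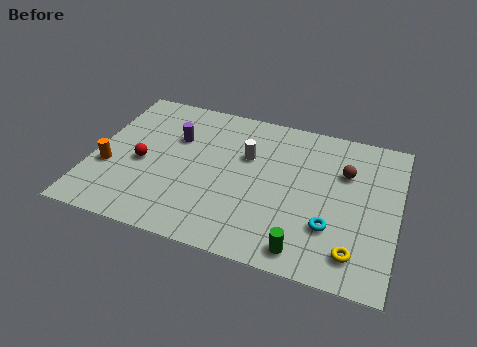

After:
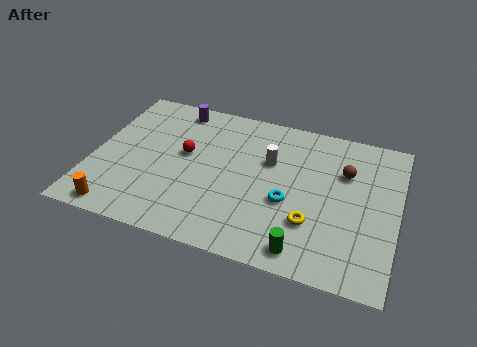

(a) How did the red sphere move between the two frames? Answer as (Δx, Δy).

(1.8, 1.1)

From the two frames, the red sphere sits at roughly (2.2, 4.0) before and (4.0, 5.1) after.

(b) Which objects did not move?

the green cylinder and the brown sphere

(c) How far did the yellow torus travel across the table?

2.2

The yellow torus was near (11.7, 1.6) before and (9.8, 2.7) after, so it travelled √(1.9² + 1.1²) ≈ 2.2 units.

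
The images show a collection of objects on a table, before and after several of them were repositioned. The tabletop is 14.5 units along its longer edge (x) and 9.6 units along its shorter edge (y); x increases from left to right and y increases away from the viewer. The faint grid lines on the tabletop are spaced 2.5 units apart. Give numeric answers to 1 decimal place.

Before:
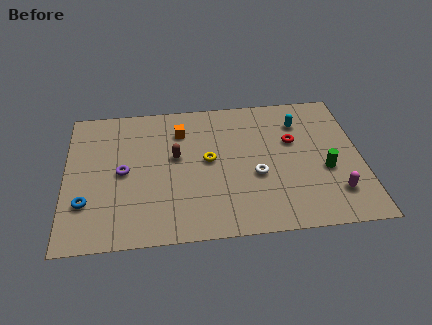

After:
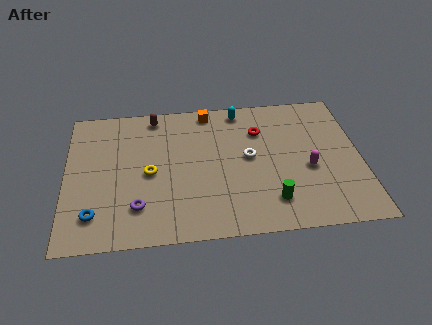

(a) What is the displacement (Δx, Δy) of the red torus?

(-1.6, 0.9)

The red torus was at about (11.2, 6.0) and moved to about (9.6, 6.9).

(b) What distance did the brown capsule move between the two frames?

3.2

From (5.4, 5.5) to (4.4, 8.5), the brown capsule covered √(1.0² + 3.0²) ≈ 3.2 units.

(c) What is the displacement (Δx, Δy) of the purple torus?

(0.7, -2.4)

The purple torus started near (2.8, 4.7) and ended near (3.5, 2.3).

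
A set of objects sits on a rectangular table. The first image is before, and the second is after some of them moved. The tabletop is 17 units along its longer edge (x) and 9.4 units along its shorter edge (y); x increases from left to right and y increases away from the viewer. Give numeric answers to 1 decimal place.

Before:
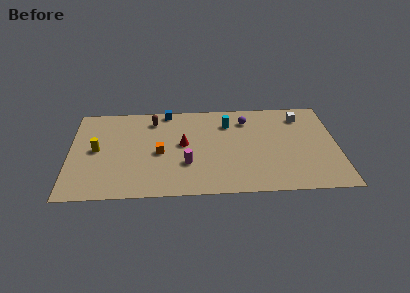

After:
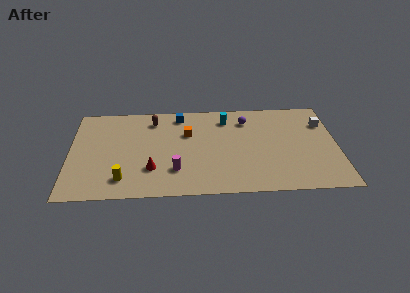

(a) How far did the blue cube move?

0.9

From (6.2, 8.6) to (7.0, 8.1), the blue cube covered √(0.8² + 0.5²) ≈ 0.9 units.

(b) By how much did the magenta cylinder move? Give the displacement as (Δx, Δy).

(-0.7, -0.6)

The magenta cylinder started near (7.4, 3.1) and ended near (6.7, 2.5).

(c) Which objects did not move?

the brown capsule and the purple sphere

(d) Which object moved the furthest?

the yellow cylinder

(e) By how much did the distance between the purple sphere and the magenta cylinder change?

+0.9

Before: roughly 5.8 units apart; after: 6.7. That's 0.9 units further apart.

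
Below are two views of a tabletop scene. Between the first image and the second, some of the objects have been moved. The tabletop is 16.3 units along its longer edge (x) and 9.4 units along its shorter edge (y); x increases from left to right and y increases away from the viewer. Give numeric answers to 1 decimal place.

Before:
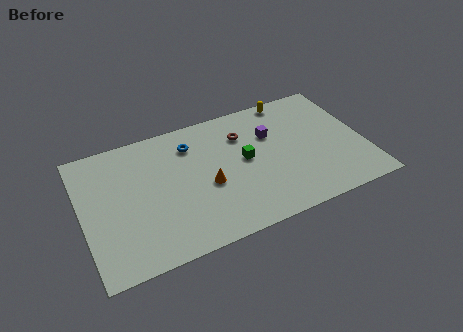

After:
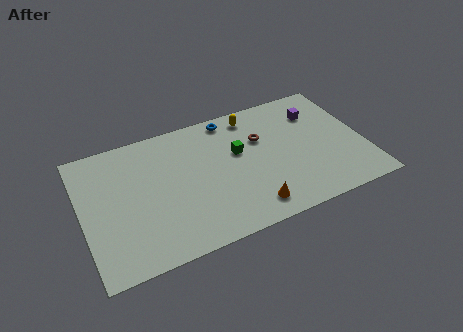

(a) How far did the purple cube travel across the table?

2.9

From (11.1, 6.3) to (13.9, 7.0), the purple cube covered √(2.8² + 0.7²) ≈ 2.9 units.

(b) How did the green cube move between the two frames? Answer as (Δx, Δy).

(-0.3, 0.7)

From the two frames, the green cube sits at roughly (9.4, 5.0) before and (9.1, 5.7) after.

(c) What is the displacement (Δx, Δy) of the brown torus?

(1.0, -0.7)

The brown torus was at about (9.5, 6.9) and moved to about (10.5, 6.2).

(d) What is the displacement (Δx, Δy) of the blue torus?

(2.4, 1.1)

The blue torus started near (6.5, 7.3) and ended near (8.9, 8.4).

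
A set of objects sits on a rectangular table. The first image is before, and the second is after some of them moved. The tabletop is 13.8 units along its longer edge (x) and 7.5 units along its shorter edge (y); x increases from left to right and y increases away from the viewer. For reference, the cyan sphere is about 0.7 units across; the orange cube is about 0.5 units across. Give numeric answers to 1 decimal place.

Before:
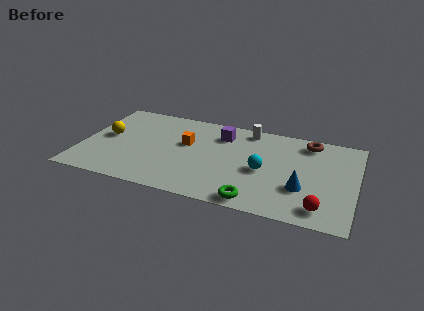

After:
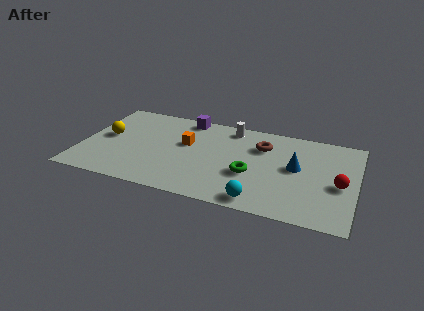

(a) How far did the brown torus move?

2.5

The brown torus moved from about (11.3, 6.4) to (9.0, 5.4), a distance of √(2.3² + 1.0²) ≈ 2.5.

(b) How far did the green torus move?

2.1

The green torus was near (9.0, 0.8) before and (8.6, 2.9) after, so it travelled √(0.4² + 2.1²) ≈ 2.1 units.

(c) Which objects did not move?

the orange cube and the yellow sphere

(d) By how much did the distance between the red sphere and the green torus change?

+1.2

They were about 3.2 units apart before and 4.4 after — 1.2 units further apart.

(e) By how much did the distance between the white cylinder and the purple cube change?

+0.8

They were about 1.5 units apart before and 2.3 after — 0.8 units further apart.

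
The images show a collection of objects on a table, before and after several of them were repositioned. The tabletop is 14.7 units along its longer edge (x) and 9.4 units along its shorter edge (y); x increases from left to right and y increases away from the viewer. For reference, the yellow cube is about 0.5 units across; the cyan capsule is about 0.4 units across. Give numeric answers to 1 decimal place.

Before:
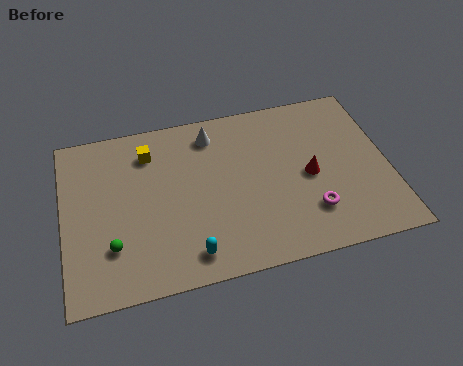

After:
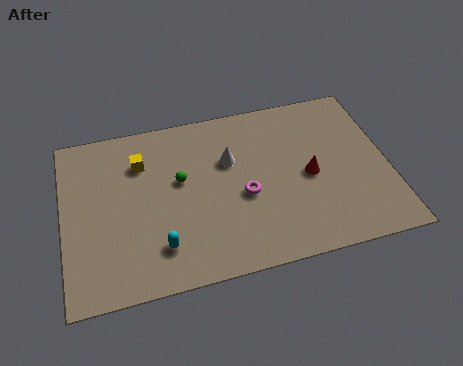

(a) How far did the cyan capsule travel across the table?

1.5

From (5.5, 1.4) to (4.2, 2.1), the cyan capsule covered √(1.3² + 0.7²) ≈ 1.5 units.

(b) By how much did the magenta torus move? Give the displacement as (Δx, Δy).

(-2.9, 1.6)

The magenta torus started near (11.0, 2.4) and ended near (8.1, 4.0).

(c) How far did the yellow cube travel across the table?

0.6

The yellow cube moved from about (4.0, 7.4) to (3.6, 6.9), a distance of √(0.4² + 0.5²) ≈ 0.6.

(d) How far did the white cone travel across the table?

1.8

The white cone moved from about (6.9, 7.8) to (7.6, 6.1), a distance of √(0.7² + 1.7²) ≈ 1.8.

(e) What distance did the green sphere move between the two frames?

4.3

From (2.1, 2.6) to (5.3, 5.5), the green sphere covered √(3.2² + 2.9²) ≈ 4.3 units.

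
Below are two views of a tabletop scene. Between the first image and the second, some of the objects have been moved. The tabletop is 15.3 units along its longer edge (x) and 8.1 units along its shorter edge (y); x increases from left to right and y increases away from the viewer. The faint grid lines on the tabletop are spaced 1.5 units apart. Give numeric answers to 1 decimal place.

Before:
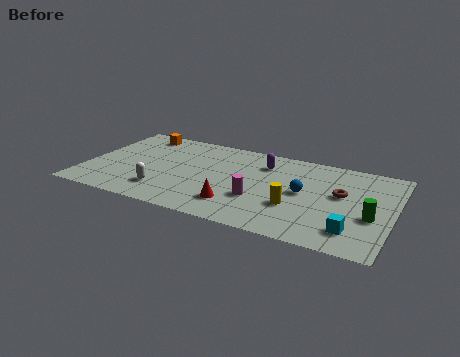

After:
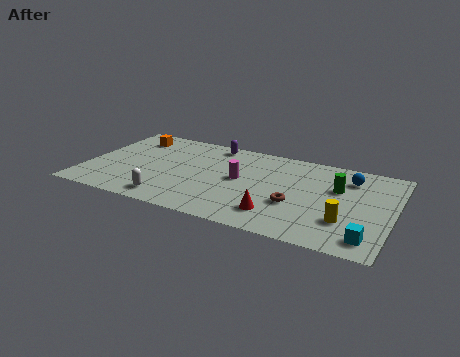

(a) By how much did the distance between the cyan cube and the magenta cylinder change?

+2.4

They were about 4.8 units apart before and 7.2 after — 2.4 units further apart.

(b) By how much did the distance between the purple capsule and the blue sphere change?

+4.1

They were about 3.0 units apart before and 7.1 after — 4.1 units further apart.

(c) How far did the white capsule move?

0.8

The white capsule was near (4.1, 1.9) before and (4.5, 1.2) after, so it travelled √(0.4² + 0.7²) ≈ 0.8 units.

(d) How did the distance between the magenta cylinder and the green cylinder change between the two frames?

-0.6

They were about 5.5 units apart before and 4.9 after — 0.6 units closer together.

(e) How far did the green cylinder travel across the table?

2.7

The green cylinder moved from about (14.3, 3.2) to (12.5, 5.2), a distance of √(1.8² + 2.0²) ≈ 2.7.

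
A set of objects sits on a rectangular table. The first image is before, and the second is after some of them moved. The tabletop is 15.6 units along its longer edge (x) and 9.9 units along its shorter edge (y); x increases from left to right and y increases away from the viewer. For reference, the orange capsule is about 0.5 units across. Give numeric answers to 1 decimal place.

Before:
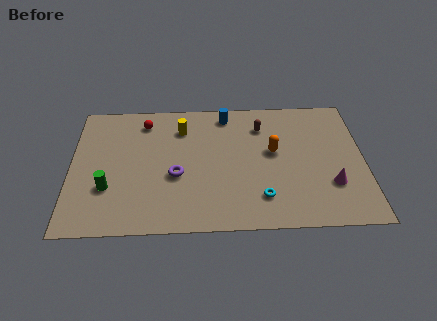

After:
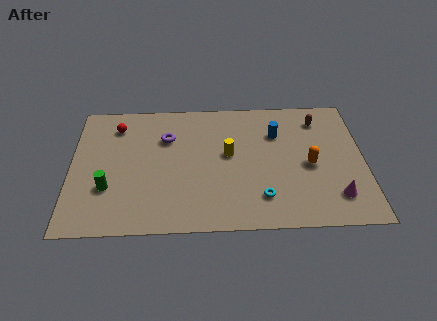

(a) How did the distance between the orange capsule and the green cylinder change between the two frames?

+1.7

They were about 9.1 units apart before and 10.8 after — 1.7 units further apart.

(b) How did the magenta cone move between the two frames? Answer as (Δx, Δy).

(0.2, -0.9)

The magenta cone was at about (13.8, 3.0) and moved to about (14.0, 2.1).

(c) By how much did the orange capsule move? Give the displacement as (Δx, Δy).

(1.9, -1.1)

The orange capsule was at about (10.8, 5.6) and moved to about (12.7, 4.5).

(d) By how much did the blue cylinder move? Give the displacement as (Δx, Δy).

(2.7, -1.6)

The blue cylinder started near (8.3, 8.6) and ended near (11.0, 7.0).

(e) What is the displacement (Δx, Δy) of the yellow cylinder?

(2.5, -2.1)

The yellow cylinder started near (5.9, 7.6) and ended near (8.4, 5.5).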